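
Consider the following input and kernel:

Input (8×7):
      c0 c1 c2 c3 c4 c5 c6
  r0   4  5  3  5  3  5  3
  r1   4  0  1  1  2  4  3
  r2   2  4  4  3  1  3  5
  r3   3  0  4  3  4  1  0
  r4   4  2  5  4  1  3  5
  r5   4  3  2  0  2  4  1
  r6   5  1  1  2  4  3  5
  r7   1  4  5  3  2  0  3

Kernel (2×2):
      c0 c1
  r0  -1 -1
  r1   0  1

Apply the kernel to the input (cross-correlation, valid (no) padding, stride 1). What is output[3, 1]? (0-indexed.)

The receptive field on the input at this output position is [0 4 / 2 5]. Elementwise product with the kernel and sum: 0·-1 + 4·-1 + 5·1.

1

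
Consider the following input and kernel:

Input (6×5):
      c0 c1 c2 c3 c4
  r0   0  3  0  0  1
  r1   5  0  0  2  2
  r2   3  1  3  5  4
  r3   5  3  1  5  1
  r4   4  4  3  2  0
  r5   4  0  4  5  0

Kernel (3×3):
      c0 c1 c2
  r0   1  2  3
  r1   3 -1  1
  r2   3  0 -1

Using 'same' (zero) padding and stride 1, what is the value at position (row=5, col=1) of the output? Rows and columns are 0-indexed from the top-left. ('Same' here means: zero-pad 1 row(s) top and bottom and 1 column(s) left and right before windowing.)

The receptive field on the zero-padded input at this output position is [4 4 3 / 4 0 4 / 0 0 0]. Elementwise product with the kernel and sum: 4·1 + 4·2 + 3·3 + 4·3 + 0·-1 + 4·1 + 0·3 + 0·-1.

37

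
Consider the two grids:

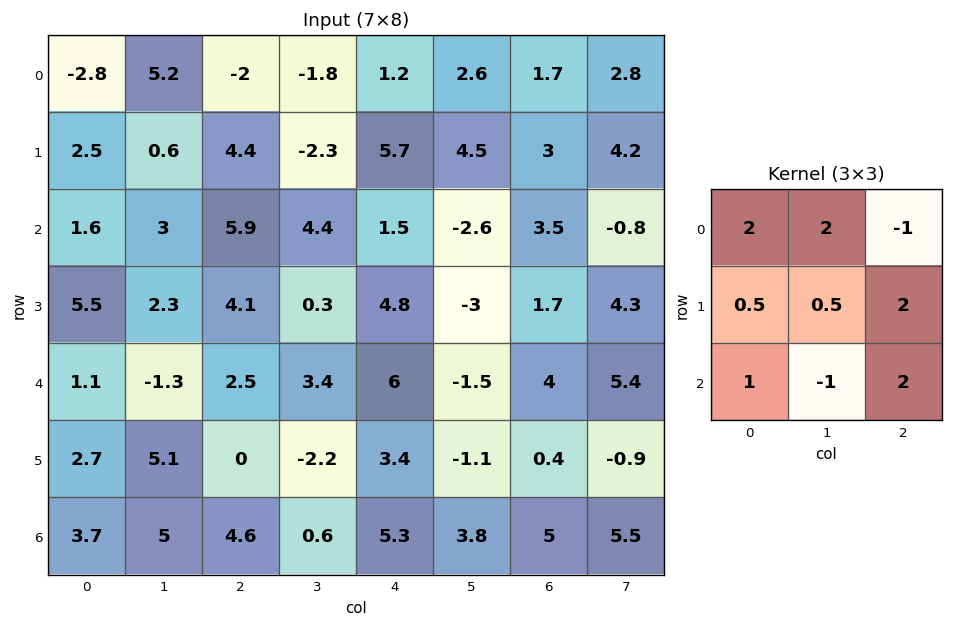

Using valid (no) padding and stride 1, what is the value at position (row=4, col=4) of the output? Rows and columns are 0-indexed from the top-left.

The receptive field on the input at this output position is [6 -1.5 4 / 3.4 -1.1 0.4 / 5.3 3.8 5]. Elementwise product with the kernel and sum: 6·2 + -1.5·2 + 4·-1 + 3.4·0.5 + -1.1·0.5 + 0.4·2 + 5.3·1 + 3.8·-1 + 5·2.

18.45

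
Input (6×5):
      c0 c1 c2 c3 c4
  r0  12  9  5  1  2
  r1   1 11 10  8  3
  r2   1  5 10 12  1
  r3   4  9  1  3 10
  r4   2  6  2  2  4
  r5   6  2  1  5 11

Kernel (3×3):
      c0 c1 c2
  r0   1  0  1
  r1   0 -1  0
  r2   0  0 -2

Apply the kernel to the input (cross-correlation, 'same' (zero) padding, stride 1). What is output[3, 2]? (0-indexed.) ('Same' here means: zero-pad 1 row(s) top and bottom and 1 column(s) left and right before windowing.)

12

The receptive field on the zero-padded input at this output position is [5 10 12 / 9 1 3 / 6 2 2]. Elementwise product with the kernel and sum: 5·1 + 12·1 + 1·-1 + 2·-2.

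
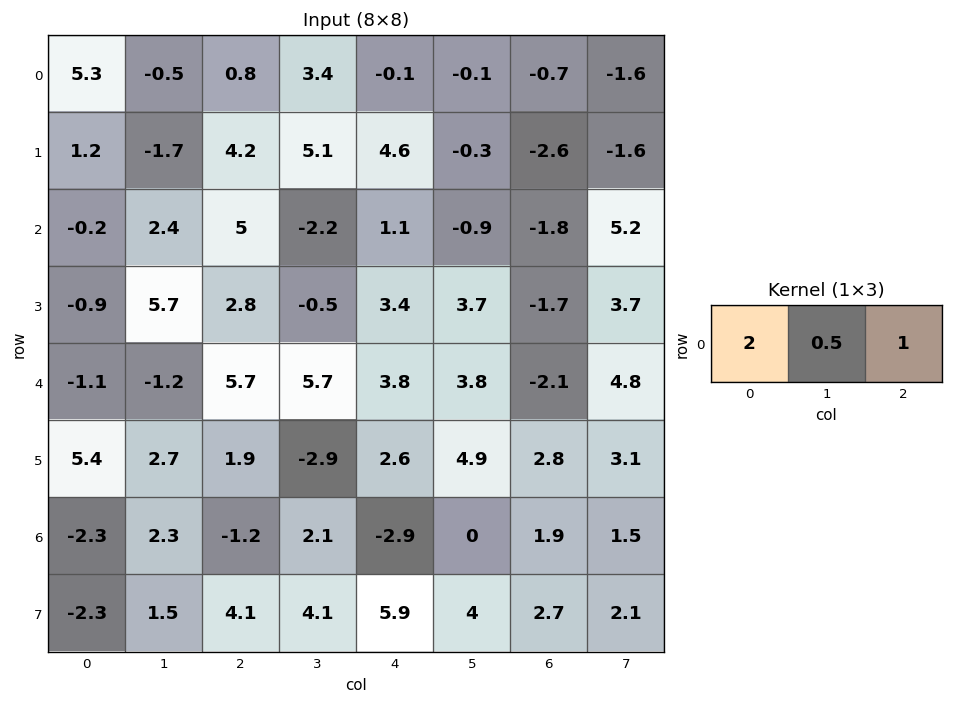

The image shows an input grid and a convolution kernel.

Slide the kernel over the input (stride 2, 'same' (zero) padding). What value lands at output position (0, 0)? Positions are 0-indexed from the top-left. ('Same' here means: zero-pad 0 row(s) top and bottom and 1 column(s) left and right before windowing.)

2.15

The receptive field on the zero-padded input at this output position is [0 5.3 -0.5]. Elementwise product with the kernel and sum: 0·2 + 5.3·0.5 + -0.5·1.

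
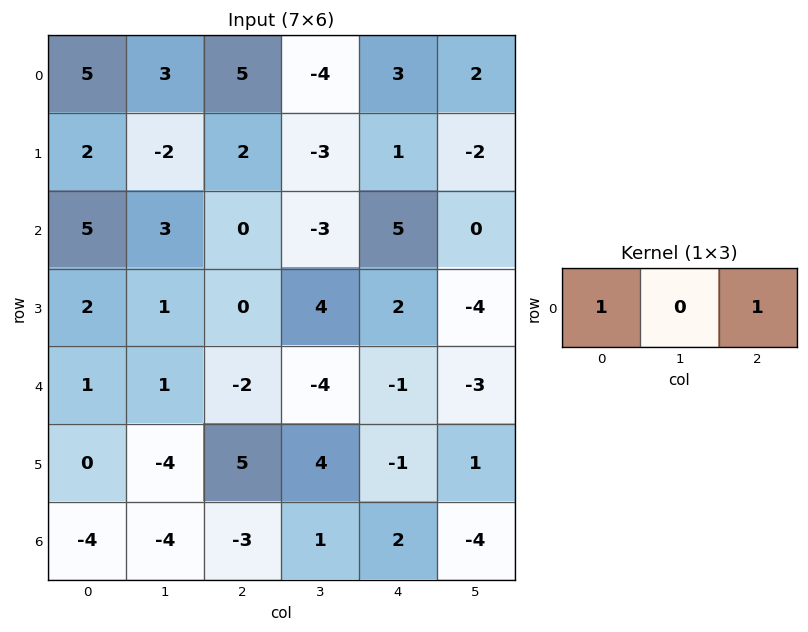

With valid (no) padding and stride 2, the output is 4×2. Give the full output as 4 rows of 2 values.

Output[0,0]: The receptive field on the input at this output position is [5 3 5]. Elementwise product with the kernel and sum: 5·1 + 5·1.

10 8
5 5
-1 -3
-7 -1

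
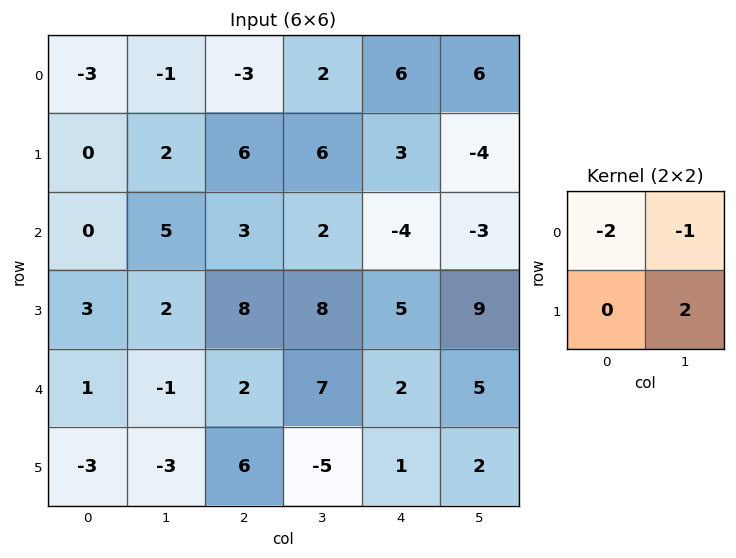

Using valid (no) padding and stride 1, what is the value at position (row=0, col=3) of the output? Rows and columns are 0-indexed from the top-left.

-4

The receptive field on the input at this output position is [2 6 / 6 3]. Elementwise product with the kernel and sum: 2·-2 + 6·-1 + 3·2.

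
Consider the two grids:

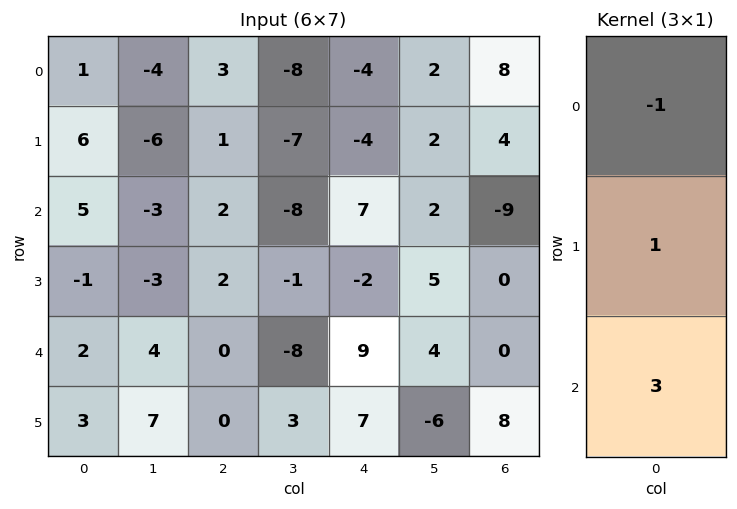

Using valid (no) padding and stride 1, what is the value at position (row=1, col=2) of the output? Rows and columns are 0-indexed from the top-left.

The receptive field on the input at this output position is [1 / 2 / 2]. Elementwise product with the kernel and sum: 1·-1 + 2·1 + 2·3.

7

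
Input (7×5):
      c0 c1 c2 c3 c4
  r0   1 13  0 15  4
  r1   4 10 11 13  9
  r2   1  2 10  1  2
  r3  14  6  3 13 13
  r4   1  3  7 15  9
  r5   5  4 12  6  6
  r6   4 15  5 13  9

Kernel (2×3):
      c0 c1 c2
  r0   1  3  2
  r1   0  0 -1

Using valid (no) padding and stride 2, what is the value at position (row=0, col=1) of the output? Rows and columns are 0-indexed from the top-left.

44

The receptive field on the input at this output position is [0 15 4 / 11 13 9]. Elementwise product with the kernel and sum: 0·1 + 15·3 + 4·2 + 9·-1.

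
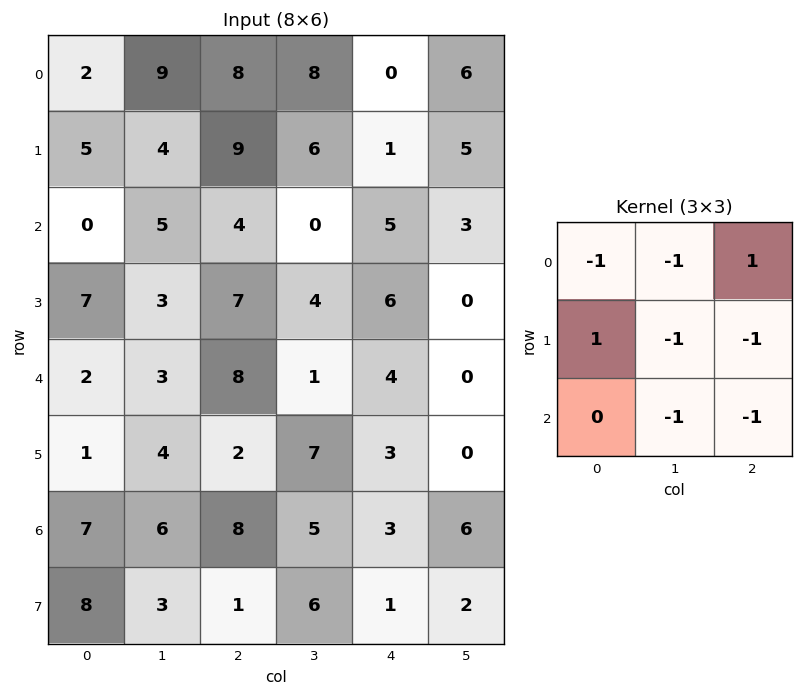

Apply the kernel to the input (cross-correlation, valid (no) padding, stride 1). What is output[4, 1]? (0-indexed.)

The receptive field on the input at this output position is [3 8 1 / 4 2 7 / 6 8 5]. Elementwise product with the kernel and sum: 3·-1 + 8·-1 + 1·1 + 4·1 + 2·-1 + 7·-1 + 8·-1 + 5·-1.

-28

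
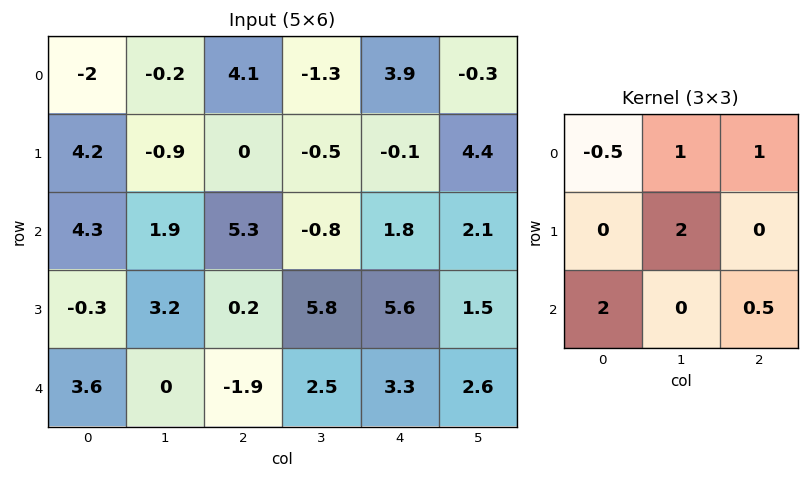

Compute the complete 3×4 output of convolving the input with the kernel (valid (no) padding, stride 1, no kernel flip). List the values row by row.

14.35 6.3 11.05 3.5
0.3 19.85 1 20.5
17.7 5.2 7.8 21.8

Output[0,0]: The receptive field on the input at this output position is [-2 -0.2 4.1 / 4.2 -0.9 0 / 4.3 1.9 5.3]. Elementwise product with the kernel and sum: -2·-0.5 + -0.2·1 + 4.1·1 + -0.9·2 + 4.3·2 + 5.3·0.5.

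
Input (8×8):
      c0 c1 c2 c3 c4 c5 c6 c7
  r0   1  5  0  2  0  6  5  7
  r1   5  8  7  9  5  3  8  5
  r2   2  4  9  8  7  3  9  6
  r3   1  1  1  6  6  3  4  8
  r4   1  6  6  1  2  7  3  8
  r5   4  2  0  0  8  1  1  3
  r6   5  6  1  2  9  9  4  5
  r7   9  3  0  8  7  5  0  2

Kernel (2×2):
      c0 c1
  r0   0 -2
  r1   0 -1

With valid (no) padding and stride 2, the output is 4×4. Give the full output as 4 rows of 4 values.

Output[0,0]: The receptive field on the input at this output position is [1 5 / 5 8]. Elementwise product with the kernel and sum: 5·-2 + 8·-1.

-18 -13 -15 -19
-9 -22 -9 -20
-14 -2 -15 -19
-15 -12 -23 -12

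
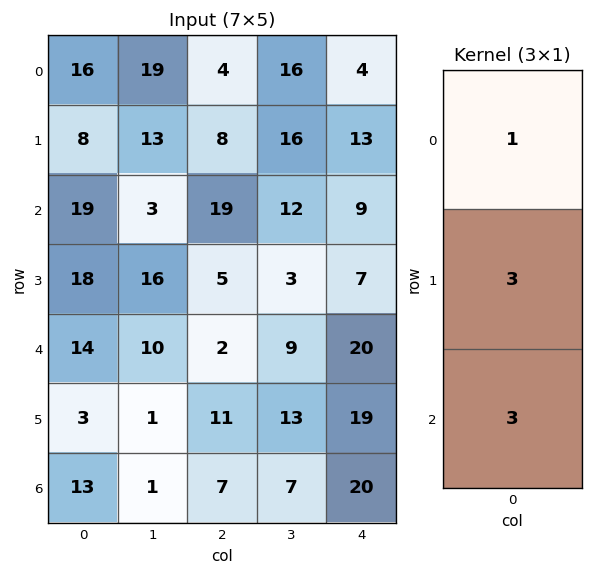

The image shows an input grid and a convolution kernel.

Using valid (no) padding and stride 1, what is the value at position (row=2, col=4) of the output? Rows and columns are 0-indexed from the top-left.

The receptive field on the input at this output position is [9 / 7 / 20]. Elementwise product with the kernel and sum: 9·1 + 7·3 + 20·3.

90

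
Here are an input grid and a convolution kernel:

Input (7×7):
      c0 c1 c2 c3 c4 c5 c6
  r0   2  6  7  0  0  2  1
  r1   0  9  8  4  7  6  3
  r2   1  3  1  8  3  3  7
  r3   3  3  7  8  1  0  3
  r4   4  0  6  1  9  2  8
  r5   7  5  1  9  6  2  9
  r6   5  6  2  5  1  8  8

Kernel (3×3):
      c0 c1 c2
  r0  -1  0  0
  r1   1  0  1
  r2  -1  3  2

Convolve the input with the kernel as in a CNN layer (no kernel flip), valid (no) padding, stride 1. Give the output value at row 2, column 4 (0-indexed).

The receptive field on the input at this output position is [3 3 7 / 1 0 3 / 9 2 8]. Elementwise product with the kernel and sum: 3·-1 + 1·1 + 3·1 + 9·-1 + 2·3 + 8·2.

14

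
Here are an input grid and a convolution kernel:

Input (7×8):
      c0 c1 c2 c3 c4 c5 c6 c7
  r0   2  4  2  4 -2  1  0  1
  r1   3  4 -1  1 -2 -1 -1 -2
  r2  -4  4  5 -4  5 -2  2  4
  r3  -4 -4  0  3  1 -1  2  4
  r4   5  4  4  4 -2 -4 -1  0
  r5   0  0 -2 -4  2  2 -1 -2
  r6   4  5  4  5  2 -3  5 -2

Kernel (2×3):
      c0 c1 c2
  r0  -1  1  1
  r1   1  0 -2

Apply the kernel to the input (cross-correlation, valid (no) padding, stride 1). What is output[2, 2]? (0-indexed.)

The receptive field on the input at this output position is [5 -4 5 / 0 3 1]. Elementwise product with the kernel and sum: 5·-1 + -4·1 + 5·1 + 0·1 + 1·-2.

-6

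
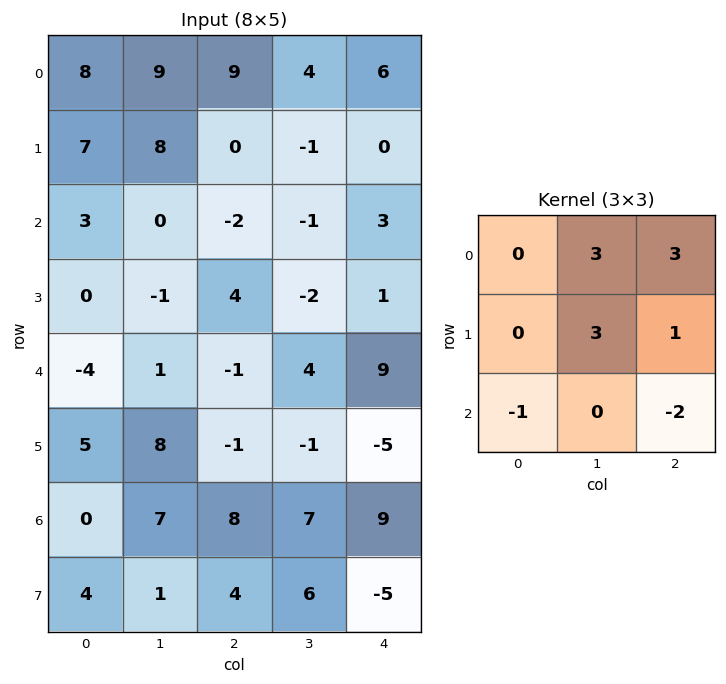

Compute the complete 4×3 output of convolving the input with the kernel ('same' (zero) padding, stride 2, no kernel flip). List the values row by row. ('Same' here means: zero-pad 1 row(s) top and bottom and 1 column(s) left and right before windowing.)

17 25 19
56 -5 11
-30 1 31
44 12 6

Output[0,0]: The receptive field on the zero-padded input at this output position is [0 0 0 / 0 8 9 / 0 7 8]. Elementwise product with the kernel and sum: 0·3 + 0·3 + 8·3 + 9·1 + 0·-1 + 8·-2.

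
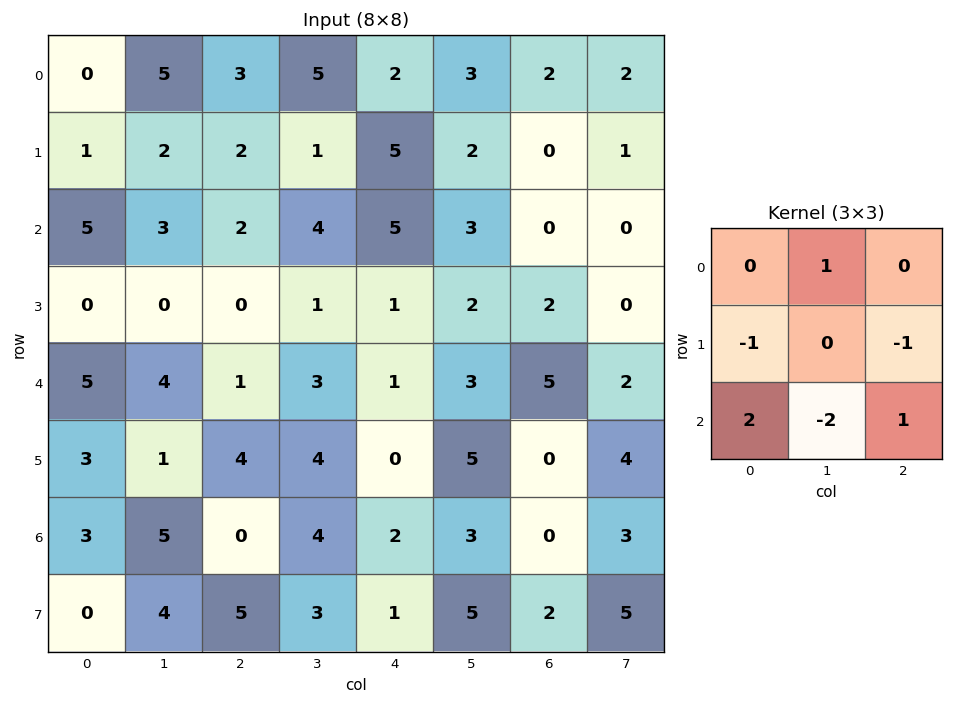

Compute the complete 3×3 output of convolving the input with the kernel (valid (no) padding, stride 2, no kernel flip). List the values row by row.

Output[0,0]: The receptive field on the input at this output position is [0 5 3 / 1 2 2 / 5 3 2]. Elementwise product with the kernel and sum: 5·1 + 1·-1 + 2·-1 + 5·2 + 3·-2 + 2·1.

8 -1 2
6 0 1
-7 -7 1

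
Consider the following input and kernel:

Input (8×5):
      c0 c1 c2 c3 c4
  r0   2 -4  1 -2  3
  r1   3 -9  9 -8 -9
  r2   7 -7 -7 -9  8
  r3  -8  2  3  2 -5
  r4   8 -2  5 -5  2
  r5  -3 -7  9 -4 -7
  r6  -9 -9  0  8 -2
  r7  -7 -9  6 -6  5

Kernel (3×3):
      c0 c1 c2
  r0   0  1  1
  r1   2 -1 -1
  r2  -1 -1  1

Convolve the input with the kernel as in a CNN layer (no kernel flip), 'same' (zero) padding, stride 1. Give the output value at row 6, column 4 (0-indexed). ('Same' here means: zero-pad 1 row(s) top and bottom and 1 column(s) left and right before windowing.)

12

The receptive field on the zero-padded input at this output position is [-4 -7 0 / 8 -2 0 / -6 5 0]. Elementwise product with the kernel and sum: -7·1 + 0·1 + 8·2 + -2·-1 + 0·-1 + -6·-1 + 5·-1 + 0·1.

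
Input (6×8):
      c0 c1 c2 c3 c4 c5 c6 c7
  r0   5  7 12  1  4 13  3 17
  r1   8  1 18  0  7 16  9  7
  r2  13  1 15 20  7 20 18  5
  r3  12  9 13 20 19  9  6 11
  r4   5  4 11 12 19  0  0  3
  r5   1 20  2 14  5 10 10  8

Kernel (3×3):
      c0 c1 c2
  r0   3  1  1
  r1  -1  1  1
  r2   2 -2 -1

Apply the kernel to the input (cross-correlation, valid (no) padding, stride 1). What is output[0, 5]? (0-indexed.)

58

The receptive field on the input at this output position is [13 3 17 / 16 9 7 / 20 18 5]. Elementwise product with the kernel and sum: 13·3 + 3·1 + 17·1 + 16·-1 + 9·1 + 7·1 + 20·2 + 18·-2 + 5·-1.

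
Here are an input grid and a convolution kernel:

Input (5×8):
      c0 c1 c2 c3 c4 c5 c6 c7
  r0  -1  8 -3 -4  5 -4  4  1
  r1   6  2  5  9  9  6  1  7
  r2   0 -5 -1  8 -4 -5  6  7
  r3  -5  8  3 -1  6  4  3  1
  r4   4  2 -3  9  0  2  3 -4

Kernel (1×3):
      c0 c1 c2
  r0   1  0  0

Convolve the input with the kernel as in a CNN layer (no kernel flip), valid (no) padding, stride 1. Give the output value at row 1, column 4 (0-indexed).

9

The receptive field on the input at this output position is [9 6 1]. Elementwise product with the kernel and sum: 9·1.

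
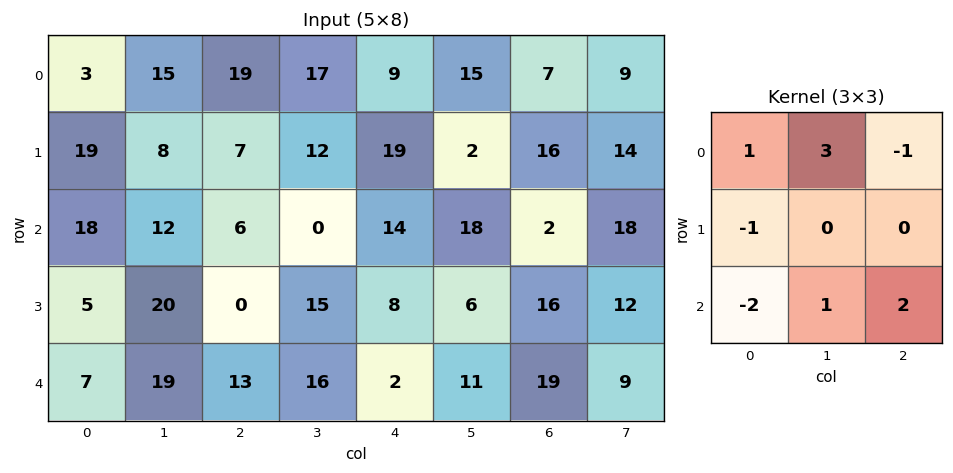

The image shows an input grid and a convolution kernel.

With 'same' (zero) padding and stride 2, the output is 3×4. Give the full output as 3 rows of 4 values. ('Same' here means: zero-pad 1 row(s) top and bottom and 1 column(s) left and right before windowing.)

35 0 -18 25
94 -5 57 46
-5 -14 17 31

Output[0,0]: The receptive field on the zero-padded input at this output position is [0 0 0 / 0 3 15 / 0 19 8]. Elementwise product with the kernel and sum: 0·1 + 0·3 + 0·-1 + 0·-1 + 0·-2 + 19·1 + 8·2.
Output[0,1]: The receptive field on the zero-padded input at this output position is [0 0 0 / 15 19 17 / 8 7 12]. Elementwise product with the kernel and sum: 0·1 + 0·3 + 0·-1 + 15·-1 + 8·-2 + 7·1 + 12·2.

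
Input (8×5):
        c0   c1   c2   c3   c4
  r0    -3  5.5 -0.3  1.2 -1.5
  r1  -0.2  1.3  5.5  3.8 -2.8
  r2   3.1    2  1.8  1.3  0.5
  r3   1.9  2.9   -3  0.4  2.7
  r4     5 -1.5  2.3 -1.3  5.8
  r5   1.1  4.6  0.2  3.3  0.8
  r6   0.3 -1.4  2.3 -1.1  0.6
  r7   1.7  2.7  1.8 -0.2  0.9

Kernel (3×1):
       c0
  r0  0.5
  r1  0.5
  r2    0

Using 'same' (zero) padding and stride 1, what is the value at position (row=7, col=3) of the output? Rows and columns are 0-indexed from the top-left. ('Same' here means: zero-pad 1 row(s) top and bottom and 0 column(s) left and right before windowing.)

-0.65

The receptive field on the zero-padded input at this output position is [-1.1 / -0.2 / 0]. Elementwise product with the kernel and sum: -1.1·0.5 + -0.2·0.5.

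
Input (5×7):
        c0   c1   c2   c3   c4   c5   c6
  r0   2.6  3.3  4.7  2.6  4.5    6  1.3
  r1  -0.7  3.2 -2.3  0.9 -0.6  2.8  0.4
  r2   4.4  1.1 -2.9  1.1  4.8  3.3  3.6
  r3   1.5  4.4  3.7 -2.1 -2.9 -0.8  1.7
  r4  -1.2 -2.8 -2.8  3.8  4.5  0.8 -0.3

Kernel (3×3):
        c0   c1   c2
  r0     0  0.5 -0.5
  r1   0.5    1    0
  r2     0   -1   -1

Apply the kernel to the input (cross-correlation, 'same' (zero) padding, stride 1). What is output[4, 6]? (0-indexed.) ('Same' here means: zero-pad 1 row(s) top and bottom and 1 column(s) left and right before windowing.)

0.95

The receptive field on the zero-padded input at this output position is [-0.8 1.7 0 / 0.8 -0.3 0 / 0 0 0]. Elementwise product with the kernel and sum: 1.7·0.5 + 0·-0.5 + 0.8·0.5 + -0.3·1 + 0·-1 + 0·-1.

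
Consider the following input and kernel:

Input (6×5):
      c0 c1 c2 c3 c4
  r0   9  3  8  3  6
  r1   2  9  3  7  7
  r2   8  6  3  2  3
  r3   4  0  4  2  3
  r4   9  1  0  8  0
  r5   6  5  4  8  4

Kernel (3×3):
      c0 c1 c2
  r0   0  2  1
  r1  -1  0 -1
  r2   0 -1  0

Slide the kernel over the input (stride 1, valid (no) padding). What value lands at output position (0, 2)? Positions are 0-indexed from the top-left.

0

The receptive field on the input at this output position is [8 3 6 / 3 7 7 / 3 2 3]. Elementwise product with the kernel and sum: 3·2 + 6·1 + 3·-1 + 7·-1 + 2·-1.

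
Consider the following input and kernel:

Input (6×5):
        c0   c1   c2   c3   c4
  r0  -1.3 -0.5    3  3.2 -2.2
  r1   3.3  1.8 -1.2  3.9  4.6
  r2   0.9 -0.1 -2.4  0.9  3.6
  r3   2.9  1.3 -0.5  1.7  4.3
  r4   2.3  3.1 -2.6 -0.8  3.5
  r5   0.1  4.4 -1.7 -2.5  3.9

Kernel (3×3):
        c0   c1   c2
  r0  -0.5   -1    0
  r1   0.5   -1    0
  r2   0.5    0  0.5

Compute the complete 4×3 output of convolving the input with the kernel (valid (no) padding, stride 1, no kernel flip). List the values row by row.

Output[0,0]: The receptive field on the input at this output position is [-1.3 -0.5 3 / 3.3 1.8 -1.2 / 0.9 -0.1 -2.4]. Elementwise product with the kernel and sum: -1.3·-0.5 + -0.5·-1 + 3.3·0.5 + 1.8·-1 + 0.9·0.5 + -2.4·0.5.
Output[0,1]: The receptive field on the input at this output position is [-0.5 3 3.2 / 1.8 -1.2 3.9 / -0.1 -2.4 0.9]. Elementwise product with the kernel and sum: -0.5·-0.5 + 3·-1 + 1.8·0.5 + -1.2·-1 + -0.1·0.5 + 0.9·0.5.

0.25 -0.25 -8.6
-1.7 4.15 -3.5
-0.35 4.75 -1.2
-5.5 4.95 -0.85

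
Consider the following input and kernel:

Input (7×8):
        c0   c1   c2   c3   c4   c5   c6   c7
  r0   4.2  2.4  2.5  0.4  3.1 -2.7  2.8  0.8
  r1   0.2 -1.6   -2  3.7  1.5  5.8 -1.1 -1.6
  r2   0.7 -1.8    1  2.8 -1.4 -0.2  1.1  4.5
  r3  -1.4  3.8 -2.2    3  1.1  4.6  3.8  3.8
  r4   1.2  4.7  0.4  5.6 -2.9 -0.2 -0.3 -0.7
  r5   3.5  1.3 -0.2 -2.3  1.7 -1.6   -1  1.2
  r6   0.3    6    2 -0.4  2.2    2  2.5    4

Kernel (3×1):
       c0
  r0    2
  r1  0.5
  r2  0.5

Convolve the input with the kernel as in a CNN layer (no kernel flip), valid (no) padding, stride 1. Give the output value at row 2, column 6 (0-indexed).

The receptive field on the input at this output position is [1.1 / 3.8 / -0.3]. Elementwise product with the kernel and sum: 1.1·2 + 3.8·0.5 + -0.3·0.5.

3.95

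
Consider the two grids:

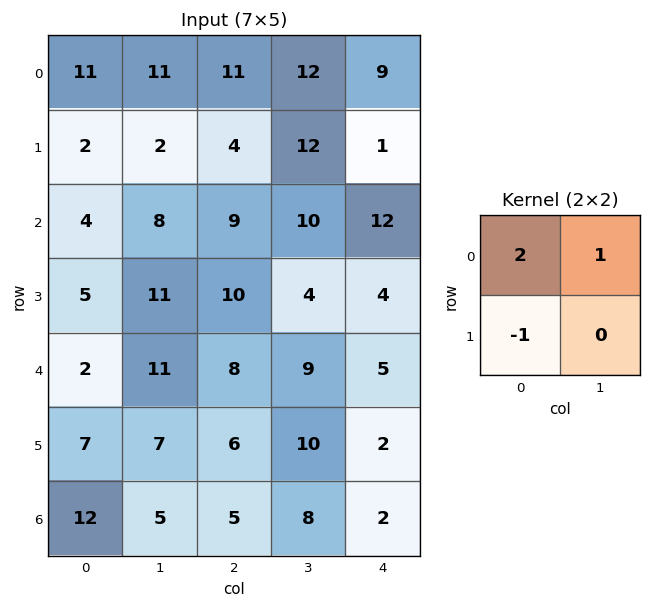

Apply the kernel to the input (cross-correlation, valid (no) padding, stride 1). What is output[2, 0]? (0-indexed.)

The receptive field on the input at this output position is [4 8 / 5 11]. Elementwise product with the kernel and sum: 4·2 + 8·1 + 5·-1.

11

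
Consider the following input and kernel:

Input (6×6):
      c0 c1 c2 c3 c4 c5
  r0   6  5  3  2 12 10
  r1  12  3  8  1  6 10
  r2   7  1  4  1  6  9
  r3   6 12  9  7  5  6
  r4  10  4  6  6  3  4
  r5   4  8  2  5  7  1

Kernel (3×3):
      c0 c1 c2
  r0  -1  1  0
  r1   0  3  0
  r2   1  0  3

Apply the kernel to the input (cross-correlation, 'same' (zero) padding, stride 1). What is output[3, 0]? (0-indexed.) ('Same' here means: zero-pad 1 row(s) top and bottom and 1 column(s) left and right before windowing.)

37

The receptive field on the zero-padded input at this output position is [0 7 1 / 0 6 12 / 0 10 4]. Elementwise product with the kernel and sum: 0·-1 + 7·1 + 6·3 + 0·1 + 4·3.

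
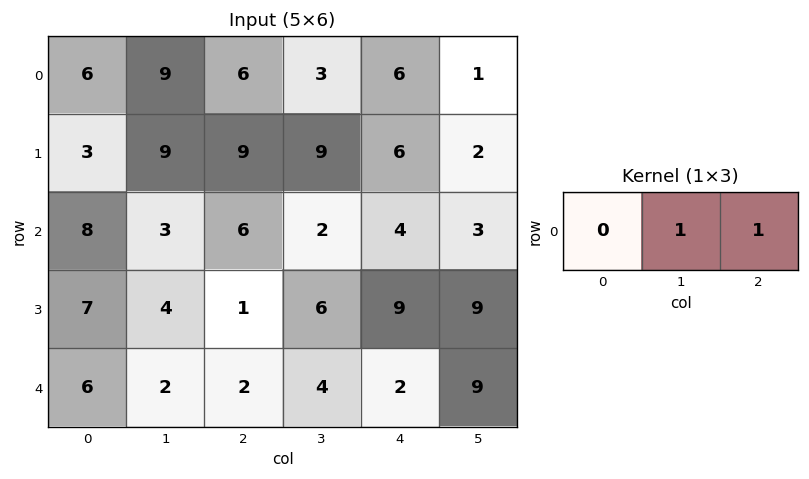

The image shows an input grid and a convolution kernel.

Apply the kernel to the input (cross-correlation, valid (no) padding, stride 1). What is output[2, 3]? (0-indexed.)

7

The receptive field on the input at this output position is [2 4 3]. Elementwise product with the kernel and sum: 4·1 + 3·1.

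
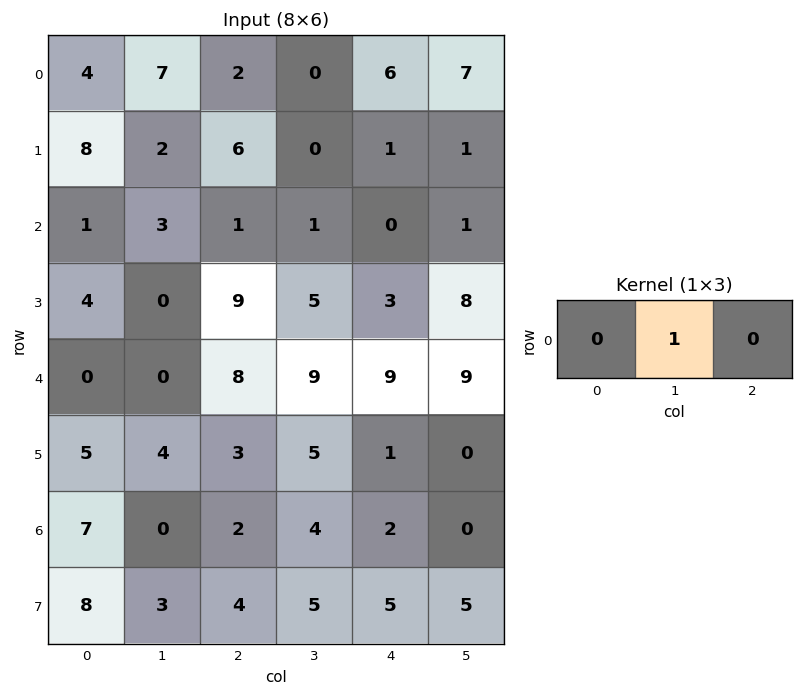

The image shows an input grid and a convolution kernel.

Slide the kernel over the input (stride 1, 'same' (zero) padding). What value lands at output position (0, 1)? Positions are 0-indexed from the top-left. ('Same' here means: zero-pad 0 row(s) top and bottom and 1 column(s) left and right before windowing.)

The receptive field on the zero-padded input at this output position is [4 7 2]. Elementwise product with the kernel and sum: 7·1.

7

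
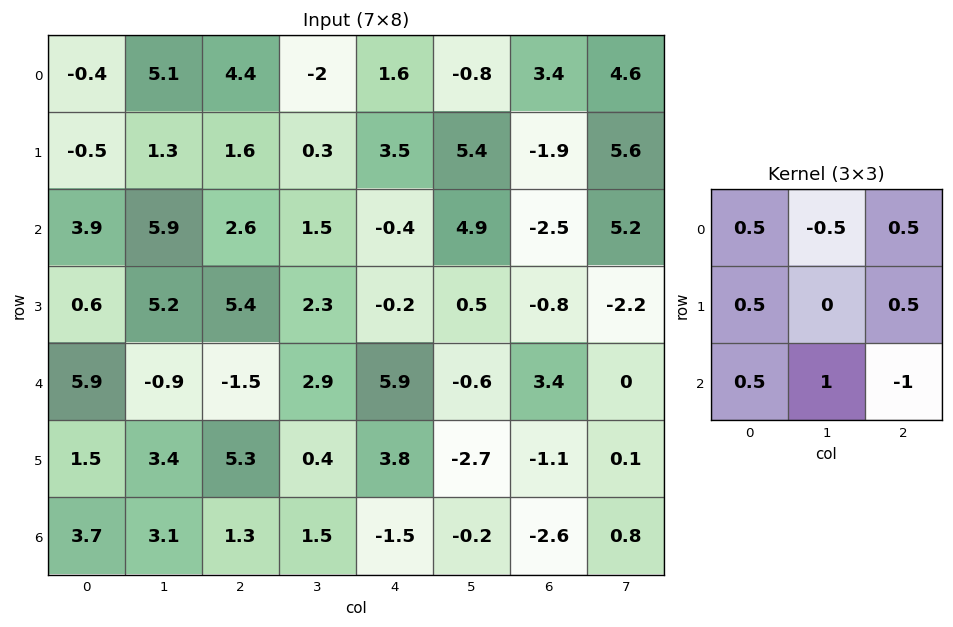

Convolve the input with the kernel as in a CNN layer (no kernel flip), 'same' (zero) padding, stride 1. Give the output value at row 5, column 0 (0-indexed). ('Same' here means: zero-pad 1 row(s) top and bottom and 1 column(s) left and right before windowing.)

-1.1

The receptive field on the zero-padded input at this output position is [0 5.9 -0.9 / 0 1.5 3.4 / 0 3.7 3.1]. Elementwise product with the kernel and sum: 0·0.5 + 5.9·-0.5 + -0.9·0.5 + 0·0.5 + 3.4·0.5 + 0·0.5 + 3.7·1 + 3.1·-1.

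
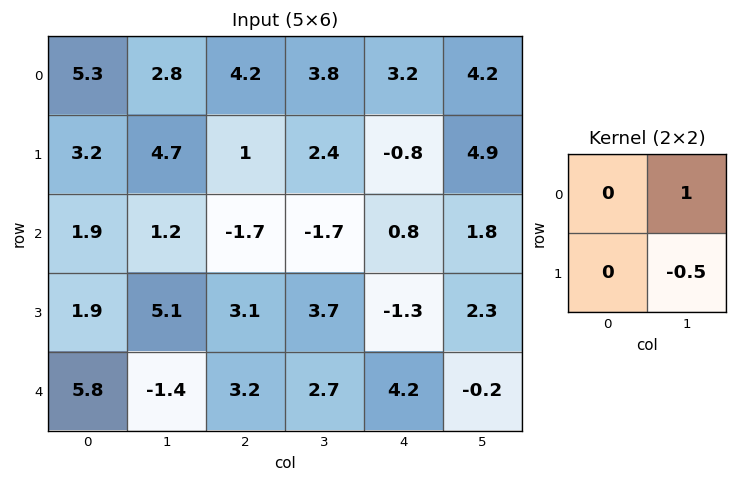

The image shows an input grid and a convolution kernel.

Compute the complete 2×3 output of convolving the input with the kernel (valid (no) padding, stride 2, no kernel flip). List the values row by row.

Output[0,0]: The receptive field on the input at this output position is [5.3 2.8 / 3.2 4.7]. Elementwise product with the kernel and sum: 2.8·1 + 4.7·-0.5.
Output[0,1]: The receptive field on the input at this output position is [4.2 3.8 / 1 2.4]. Elementwise product with the kernel and sum: 3.8·1 + 2.4·-0.5.

0.45 2.6 1.75
-1.35 -3.55 0.65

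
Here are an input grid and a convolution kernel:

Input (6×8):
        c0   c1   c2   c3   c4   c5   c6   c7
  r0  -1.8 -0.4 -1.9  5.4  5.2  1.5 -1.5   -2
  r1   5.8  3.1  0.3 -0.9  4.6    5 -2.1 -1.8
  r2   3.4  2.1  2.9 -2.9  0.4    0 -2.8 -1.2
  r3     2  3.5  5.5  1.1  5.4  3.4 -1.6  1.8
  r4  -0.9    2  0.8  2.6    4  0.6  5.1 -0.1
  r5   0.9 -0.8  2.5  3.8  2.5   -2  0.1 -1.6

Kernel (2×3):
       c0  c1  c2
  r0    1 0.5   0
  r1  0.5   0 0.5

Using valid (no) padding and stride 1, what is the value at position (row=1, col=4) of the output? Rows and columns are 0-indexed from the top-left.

5.9

The receptive field on the input at this output position is [4.6 5 -2.1 / 0.4 0 -2.8]. Elementwise product with the kernel and sum: 4.6·1 + 5·0.5 + 0.4·0.5 + -2.8·0.5.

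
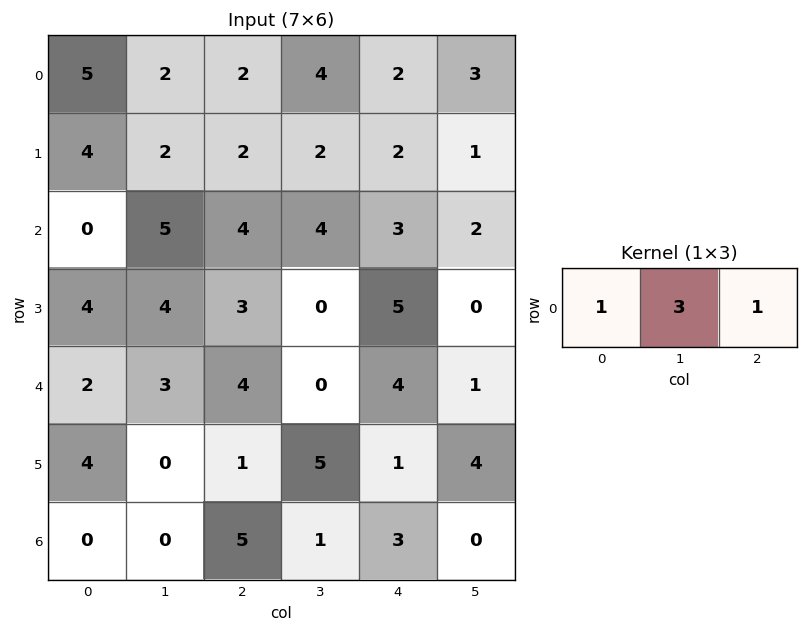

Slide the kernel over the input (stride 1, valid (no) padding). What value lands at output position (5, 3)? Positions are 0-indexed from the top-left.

The receptive field on the input at this output position is [5 1 4]. Elementwise product with the kernel and sum: 5·1 + 1·3 + 4·1.

12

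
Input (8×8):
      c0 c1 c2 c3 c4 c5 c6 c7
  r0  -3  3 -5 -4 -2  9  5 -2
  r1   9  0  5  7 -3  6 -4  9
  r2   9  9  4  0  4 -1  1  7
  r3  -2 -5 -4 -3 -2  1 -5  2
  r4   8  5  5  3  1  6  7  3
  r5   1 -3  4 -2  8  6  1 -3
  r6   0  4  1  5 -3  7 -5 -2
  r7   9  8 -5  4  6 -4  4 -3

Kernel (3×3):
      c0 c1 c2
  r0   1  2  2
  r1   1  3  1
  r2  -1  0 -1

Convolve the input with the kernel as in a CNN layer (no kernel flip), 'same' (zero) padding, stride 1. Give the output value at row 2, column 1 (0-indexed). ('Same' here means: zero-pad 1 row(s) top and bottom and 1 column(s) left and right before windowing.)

The receptive field on the zero-padded input at this output position is [9 0 5 / 9 9 4 / -2 -5 -4]. Elementwise product with the kernel and sum: 9·1 + 0·2 + 5·2 + 9·1 + 9·3 + 4·1 + -2·-1 + -4·-1.

65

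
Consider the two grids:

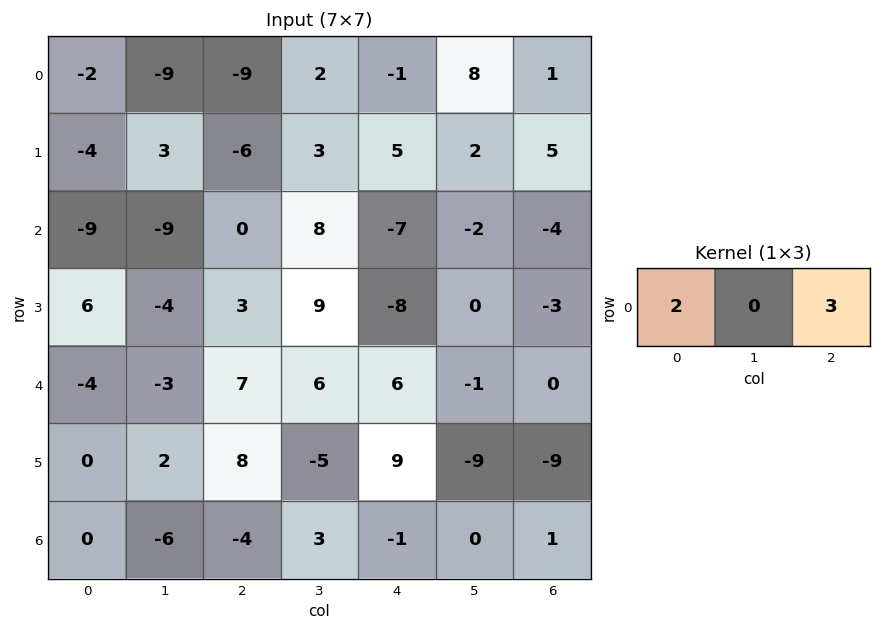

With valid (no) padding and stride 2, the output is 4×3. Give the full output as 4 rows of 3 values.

Output[0,0]: The receptive field on the input at this output position is [-2 -9 -9]. Elementwise product with the kernel and sum: -2·2 + -9·3.

-31 -21 1
-18 -21 -26
13 32 12
-12 -11 1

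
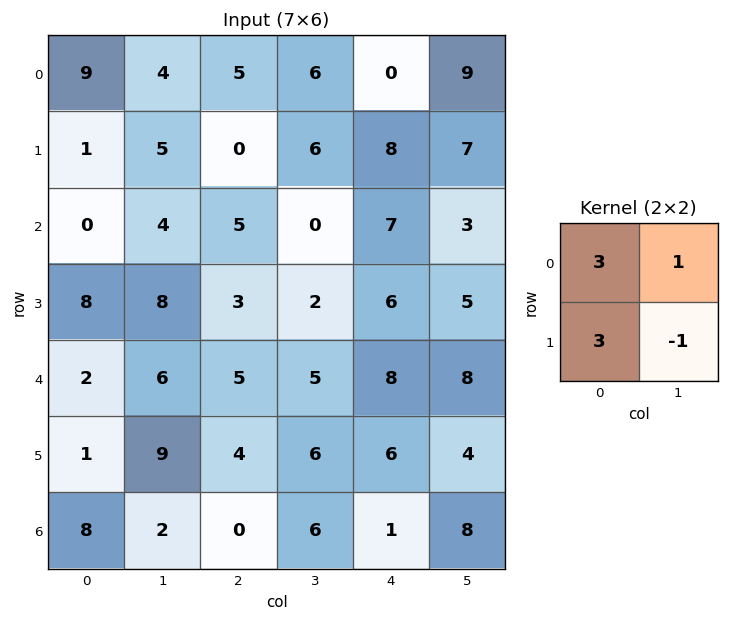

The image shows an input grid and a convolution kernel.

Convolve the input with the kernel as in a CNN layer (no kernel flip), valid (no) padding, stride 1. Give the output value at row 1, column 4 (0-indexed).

The receptive field on the input at this output position is [8 7 / 7 3]. Elementwise product with the kernel and sum: 8·3 + 7·1 + 7·3 + 3·-1.

49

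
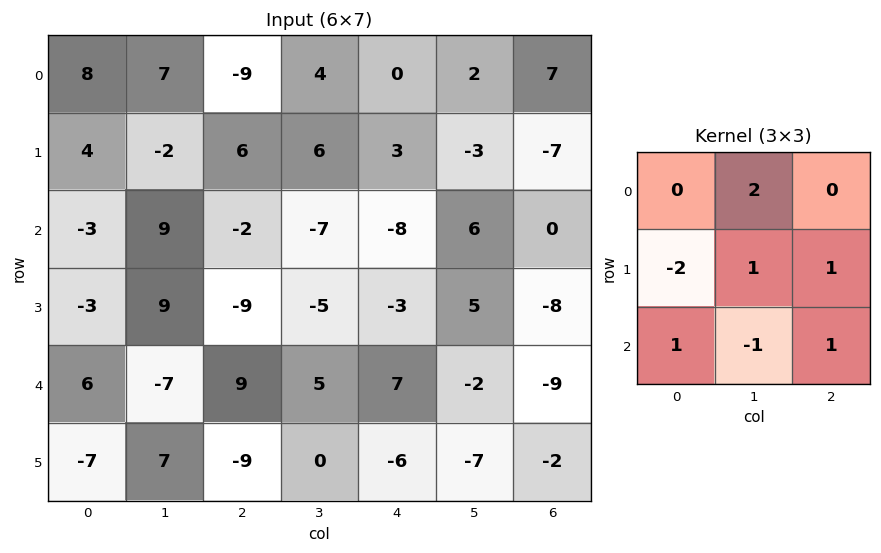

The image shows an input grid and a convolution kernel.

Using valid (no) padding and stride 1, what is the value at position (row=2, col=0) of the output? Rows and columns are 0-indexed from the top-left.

46

The receptive field on the input at this output position is [-3 9 -2 / -3 9 -9 / 6 -7 9]. Elementwise product with the kernel and sum: 9·2 + -3·-2 + 9·1 + -9·1 + 6·1 + -7·-1 + 9·1.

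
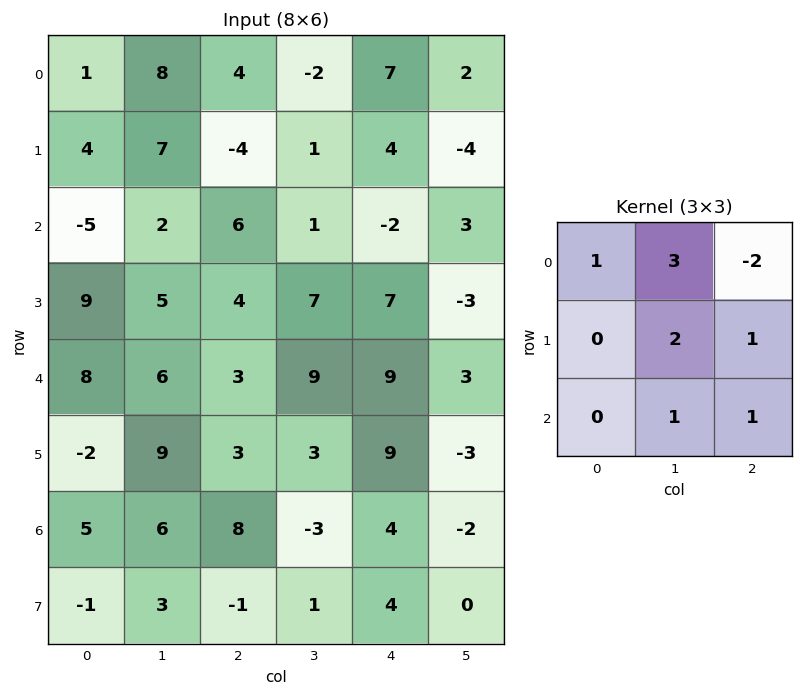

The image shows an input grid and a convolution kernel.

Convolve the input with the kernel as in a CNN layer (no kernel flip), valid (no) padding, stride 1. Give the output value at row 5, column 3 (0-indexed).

The receptive field on the input at this output position is [3 9 -3 / -3 4 -2 / 1 4 0]. Elementwise product with the kernel and sum: 3·1 + 9·3 + -3·-2 + 4·2 + -2·1 + 4·1 + 0·1.

46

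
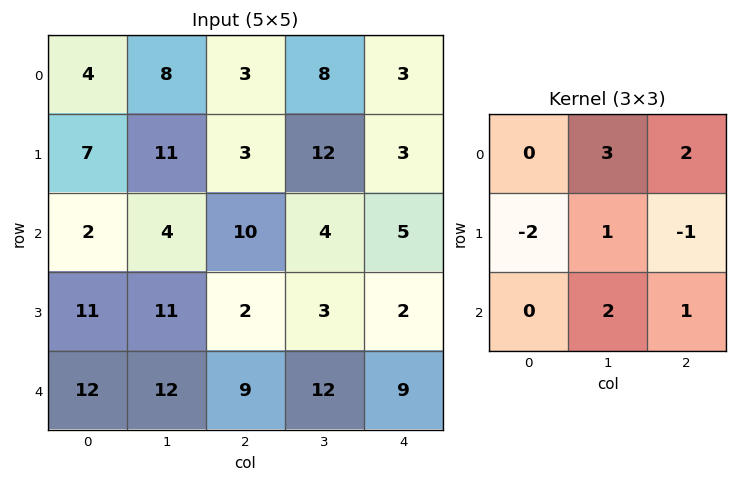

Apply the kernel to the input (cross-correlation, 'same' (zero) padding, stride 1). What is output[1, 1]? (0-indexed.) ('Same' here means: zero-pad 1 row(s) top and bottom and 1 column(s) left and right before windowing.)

The receptive field on the zero-padded input at this output position is [4 8 3 / 7 11 3 / 2 4 10]. Elementwise product with the kernel and sum: 8·3 + 3·2 + 7·-2 + 11·1 + 3·-1 + 4·2 + 10·1.

42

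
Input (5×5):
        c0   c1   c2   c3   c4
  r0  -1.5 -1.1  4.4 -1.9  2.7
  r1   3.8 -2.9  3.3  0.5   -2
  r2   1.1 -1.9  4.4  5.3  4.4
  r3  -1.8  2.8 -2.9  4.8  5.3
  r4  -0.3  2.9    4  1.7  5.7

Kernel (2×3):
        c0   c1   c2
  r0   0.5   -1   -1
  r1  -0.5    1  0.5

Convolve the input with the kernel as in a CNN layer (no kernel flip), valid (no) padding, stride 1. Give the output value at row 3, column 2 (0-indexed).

The receptive field on the input at this output position is [-2.9 4.8 5.3 / 4 1.7 5.7]. Elementwise product with the kernel and sum: -2.9·0.5 + 4.8·-1 + 5.3·-1 + 4·-0.5 + 1.7·1 + 5.7·0.5.

-9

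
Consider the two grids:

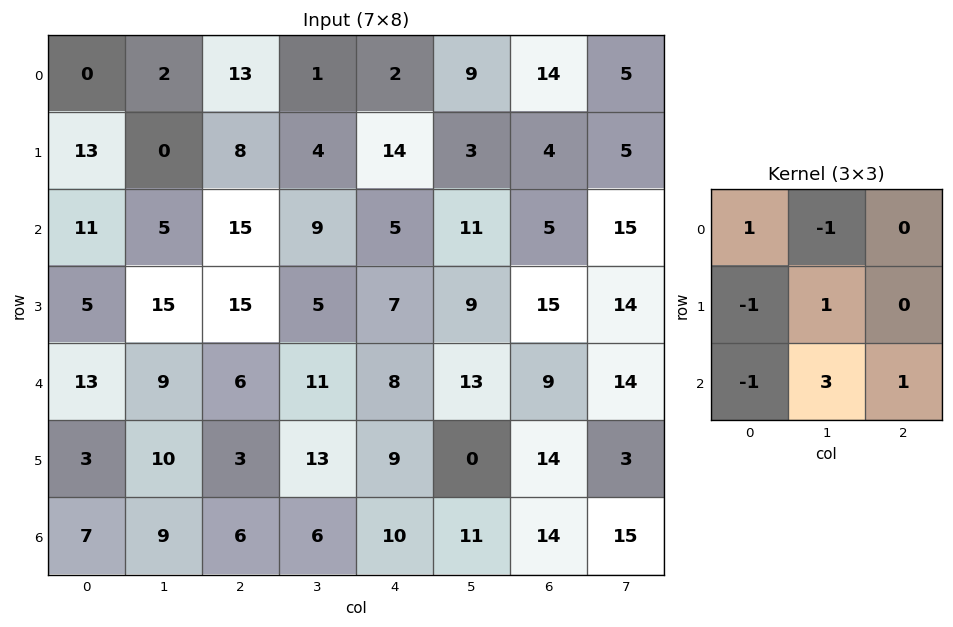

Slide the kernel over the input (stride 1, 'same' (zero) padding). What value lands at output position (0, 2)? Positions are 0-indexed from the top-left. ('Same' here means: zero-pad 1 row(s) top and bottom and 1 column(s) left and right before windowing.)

The receptive field on the zero-padded input at this output position is [0 0 0 / 2 13 1 / 0 8 4]. Elementwise product with the kernel and sum: 0·1 + 0·-1 + 2·-1 + 13·1 + 0·-1 + 8·3 + 4·1.

39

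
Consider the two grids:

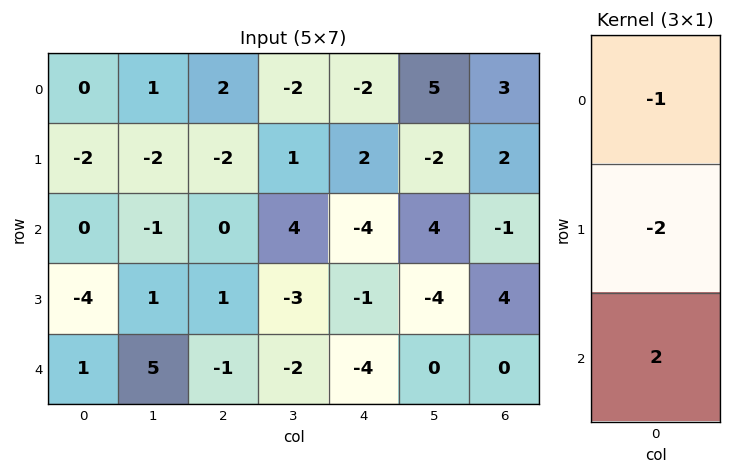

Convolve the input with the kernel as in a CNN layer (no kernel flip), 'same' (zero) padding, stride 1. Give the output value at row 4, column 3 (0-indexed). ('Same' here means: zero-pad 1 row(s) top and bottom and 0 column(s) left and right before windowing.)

7

The receptive field on the zero-padded input at this output position is [-3 / -2 / 0]. Elementwise product with the kernel and sum: -3·-1 + -2·-2 + 0·2.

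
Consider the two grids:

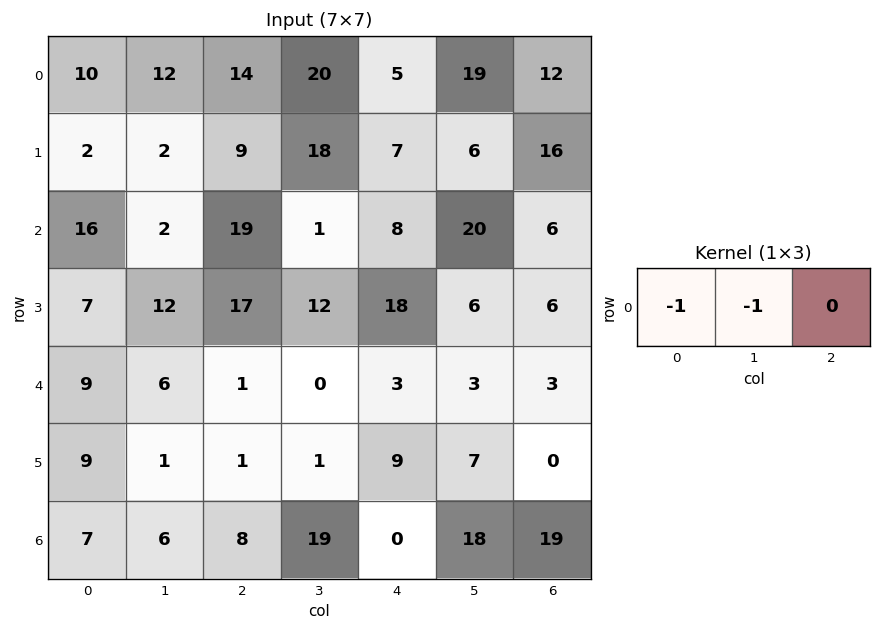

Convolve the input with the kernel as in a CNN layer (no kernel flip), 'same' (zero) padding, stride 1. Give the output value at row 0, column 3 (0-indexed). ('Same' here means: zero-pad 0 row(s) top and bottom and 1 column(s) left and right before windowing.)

-34

The receptive field on the zero-padded input at this output position is [14 20 5]. Elementwise product with the kernel and sum: 14·-1 + 20·-1.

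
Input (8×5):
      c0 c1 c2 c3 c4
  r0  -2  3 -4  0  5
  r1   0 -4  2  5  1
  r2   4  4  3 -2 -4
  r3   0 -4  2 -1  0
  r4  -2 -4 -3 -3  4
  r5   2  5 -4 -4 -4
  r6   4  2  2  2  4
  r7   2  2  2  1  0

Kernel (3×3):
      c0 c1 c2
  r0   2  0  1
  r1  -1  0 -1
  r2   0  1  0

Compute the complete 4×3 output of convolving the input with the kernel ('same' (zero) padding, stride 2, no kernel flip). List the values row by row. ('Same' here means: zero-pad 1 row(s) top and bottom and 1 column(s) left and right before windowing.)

-3 -1 1
-8 -3 12
2 -6 -3
5 4 -10

Output[0,0]: The receptive field on the zero-padded input at this output position is [0 0 0 / 0 -2 3 / 0 0 -4]. Elementwise product with the kernel and sum: 0·2 + 0·1 + 0·-1 + 3·-1 + 0·1.
Output[0,1]: The receptive field on the zero-padded input at this output position is [0 0 0 / 3 -4 0 / -4 2 5]. Elementwise product with the kernel and sum: 0·2 + 0·1 + 3·-1 + 0·-1 + 2·1.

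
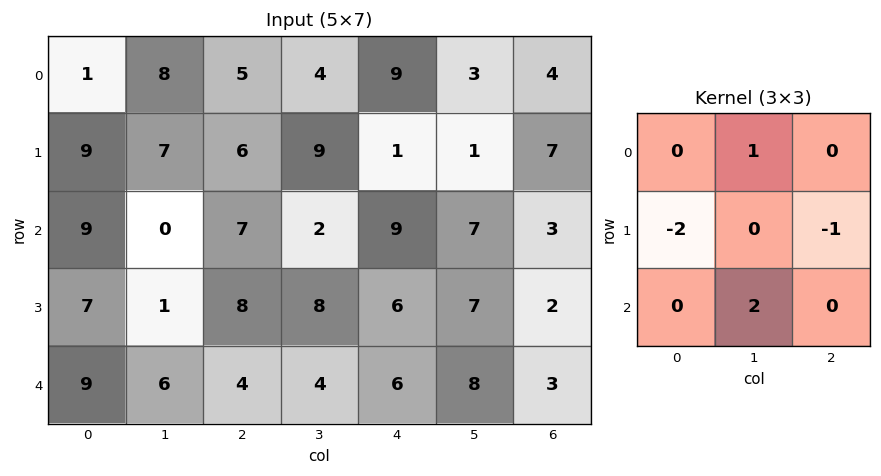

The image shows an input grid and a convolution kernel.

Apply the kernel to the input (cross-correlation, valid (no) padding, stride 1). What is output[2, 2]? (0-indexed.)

The receptive field on the input at this output position is [7 2 9 / 8 8 6 / 4 4 6]. Elementwise product with the kernel and sum: 2·1 + 8·-2 + 6·-1 + 4·2.

-12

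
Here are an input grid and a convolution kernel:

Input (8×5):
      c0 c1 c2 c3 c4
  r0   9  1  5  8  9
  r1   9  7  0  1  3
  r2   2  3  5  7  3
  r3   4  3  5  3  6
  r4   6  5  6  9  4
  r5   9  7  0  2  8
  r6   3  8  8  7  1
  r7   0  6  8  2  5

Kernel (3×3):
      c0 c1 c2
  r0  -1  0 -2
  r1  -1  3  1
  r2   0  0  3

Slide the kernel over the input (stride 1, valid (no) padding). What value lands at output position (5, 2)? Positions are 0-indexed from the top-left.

13

The receptive field on the input at this output position is [0 2 8 / 8 7 1 / 8 2 5]. Elementwise product with the kernel and sum: 0·-1 + 8·-2 + 8·-1 + 7·3 + 1·1 + 5·3.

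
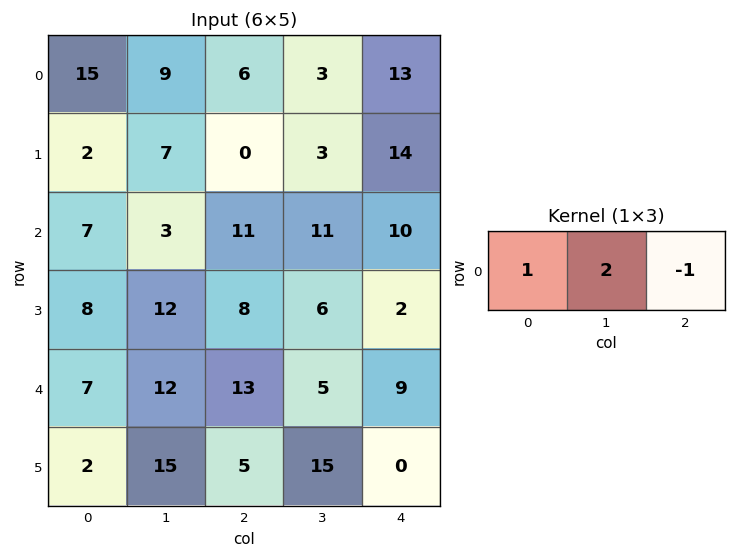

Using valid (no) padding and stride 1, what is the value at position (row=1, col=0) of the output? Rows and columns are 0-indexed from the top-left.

16

The receptive field on the input at this output position is [2 7 0]. Elementwise product with the kernel and sum: 2·1 + 7·2 + 0·-1.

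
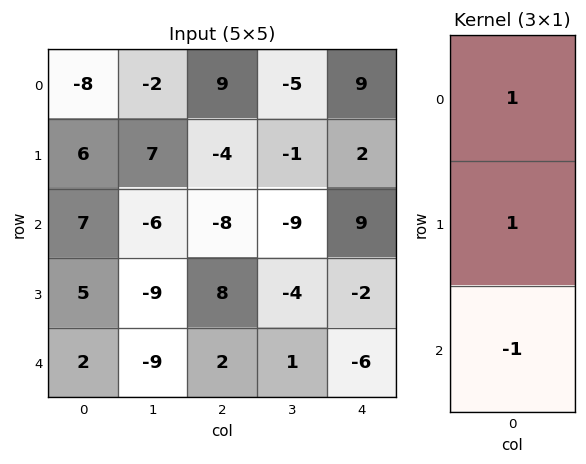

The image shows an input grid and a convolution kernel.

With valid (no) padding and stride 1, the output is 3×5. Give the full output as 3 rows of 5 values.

-9 11 13 3 2
8 10 -20 -6 13
10 -6 -2 -14 13

Output[0,0]: The receptive field on the input at this output position is [-8 / 6 / 7]. Elementwise product with the kernel and sum: -8·1 + 6·1 + 7·-1.
Output[0,1]: The receptive field on the input at this output position is [-2 / 7 / -6]. Elementwise product with the kernel and sum: -2·1 + 7·1 + -6·-1.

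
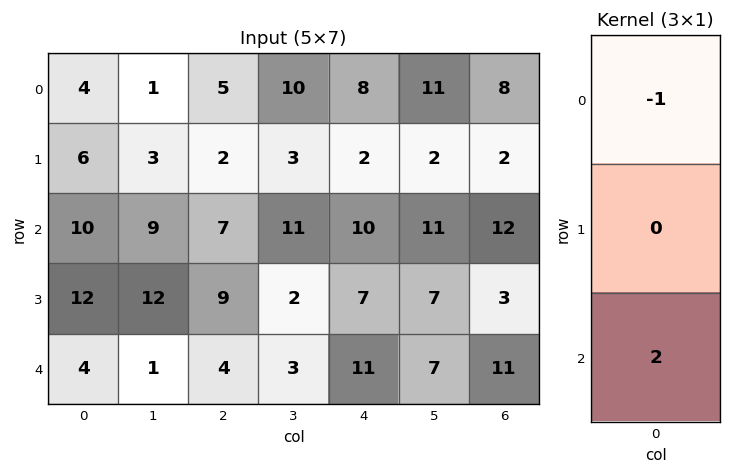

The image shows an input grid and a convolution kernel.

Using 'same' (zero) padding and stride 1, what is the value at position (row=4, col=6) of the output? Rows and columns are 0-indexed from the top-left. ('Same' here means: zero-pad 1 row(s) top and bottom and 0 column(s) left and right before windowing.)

-3

The receptive field on the zero-padded input at this output position is [3 / 11 / 0]. Elementwise product with the kernel and sum: 3·-1 + 0·2.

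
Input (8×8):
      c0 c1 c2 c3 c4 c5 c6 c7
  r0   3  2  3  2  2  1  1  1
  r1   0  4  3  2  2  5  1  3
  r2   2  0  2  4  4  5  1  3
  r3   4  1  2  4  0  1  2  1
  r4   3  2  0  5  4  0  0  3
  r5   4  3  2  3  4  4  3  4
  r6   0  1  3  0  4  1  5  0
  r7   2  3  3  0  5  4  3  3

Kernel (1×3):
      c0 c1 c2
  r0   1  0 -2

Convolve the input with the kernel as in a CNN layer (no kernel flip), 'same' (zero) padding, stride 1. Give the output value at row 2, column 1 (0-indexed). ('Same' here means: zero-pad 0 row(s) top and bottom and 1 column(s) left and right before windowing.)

The receptive field on the zero-padded input at this output position is [2 0 2]. Elementwise product with the kernel and sum: 2·1 + 2·-2.

-2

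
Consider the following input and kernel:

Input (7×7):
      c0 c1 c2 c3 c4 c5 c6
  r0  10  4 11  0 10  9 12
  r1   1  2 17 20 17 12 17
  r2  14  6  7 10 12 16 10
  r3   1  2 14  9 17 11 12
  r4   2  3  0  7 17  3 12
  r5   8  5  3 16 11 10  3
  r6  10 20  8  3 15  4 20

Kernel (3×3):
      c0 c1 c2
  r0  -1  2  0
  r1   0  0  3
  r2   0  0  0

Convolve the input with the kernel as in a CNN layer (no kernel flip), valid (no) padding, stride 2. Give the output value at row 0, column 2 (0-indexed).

59

The receptive field on the input at this output position is [10 9 12 / 17 12 17 / 12 16 10]. Elementwise product with the kernel and sum: 10·-1 + 9·2 + 17·3.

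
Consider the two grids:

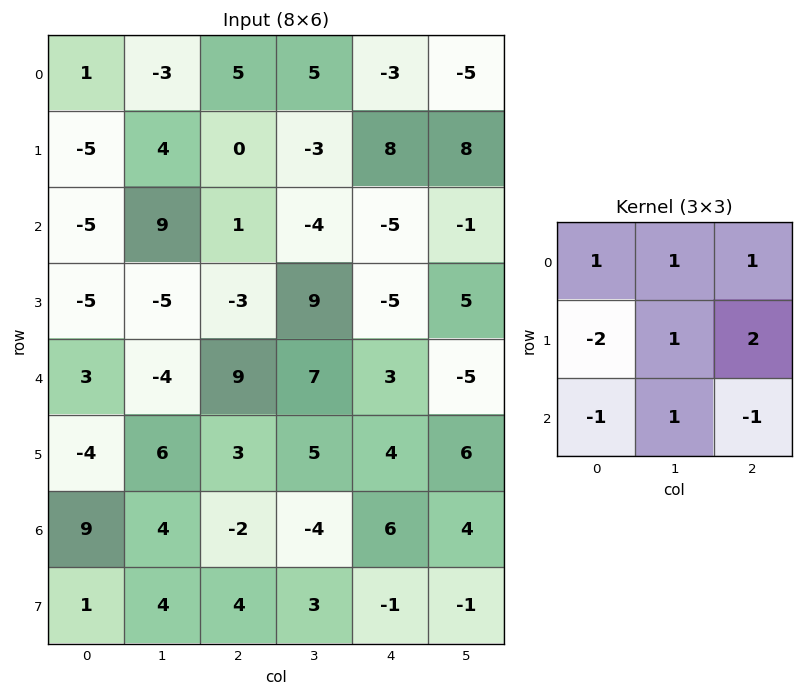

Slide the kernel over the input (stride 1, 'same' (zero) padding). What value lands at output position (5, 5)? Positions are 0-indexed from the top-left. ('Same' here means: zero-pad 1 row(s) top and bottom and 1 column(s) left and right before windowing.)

-6

The receptive field on the zero-padded input at this output position is [3 -5 0 / 4 6 0 / 6 4 0]. Elementwise product with the kernel and sum: 3·1 + -5·1 + 0·1 + 4·-2 + 6·1 + 0·2 + 6·-1 + 4·1 + 0·-1.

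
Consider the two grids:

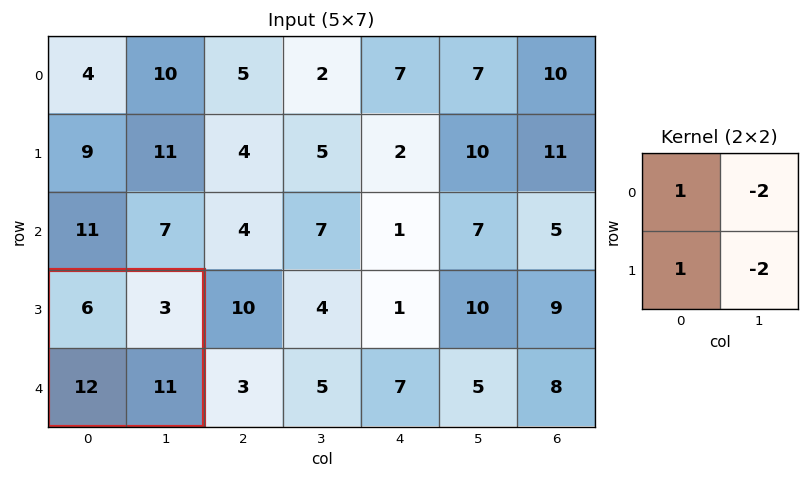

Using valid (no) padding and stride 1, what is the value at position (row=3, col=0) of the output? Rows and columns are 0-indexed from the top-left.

The receptive field on the input at this output position is [6 3 / 12 11]. Elementwise product with the kernel and sum: 6·1 + 3·-2 + 12·1 + 11·-2.

-10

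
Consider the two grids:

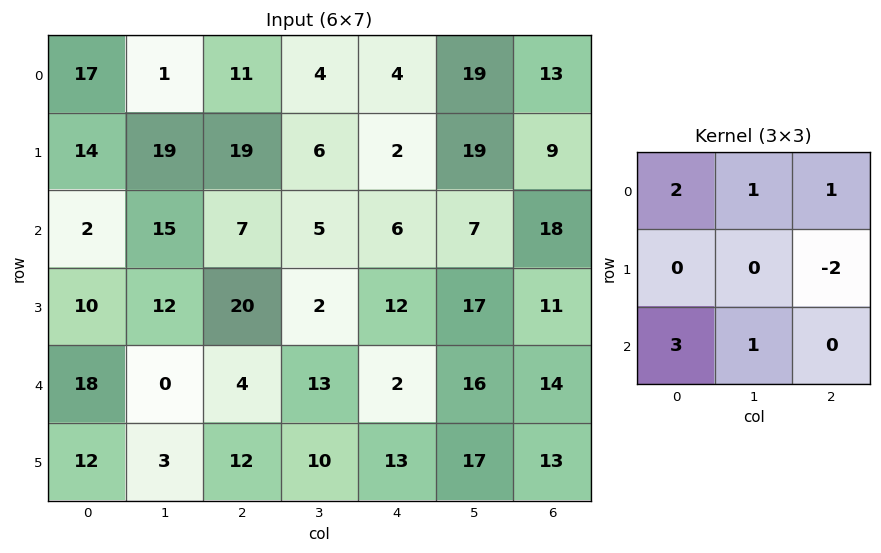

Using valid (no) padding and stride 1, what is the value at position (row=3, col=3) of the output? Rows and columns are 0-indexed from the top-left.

The receptive field on the input at this output position is [2 12 17 / 13 2 16 / 10 13 17]. Elementwise product with the kernel and sum: 2·2 + 12·1 + 17·1 + 16·-2 + 10·3 + 13·1.

44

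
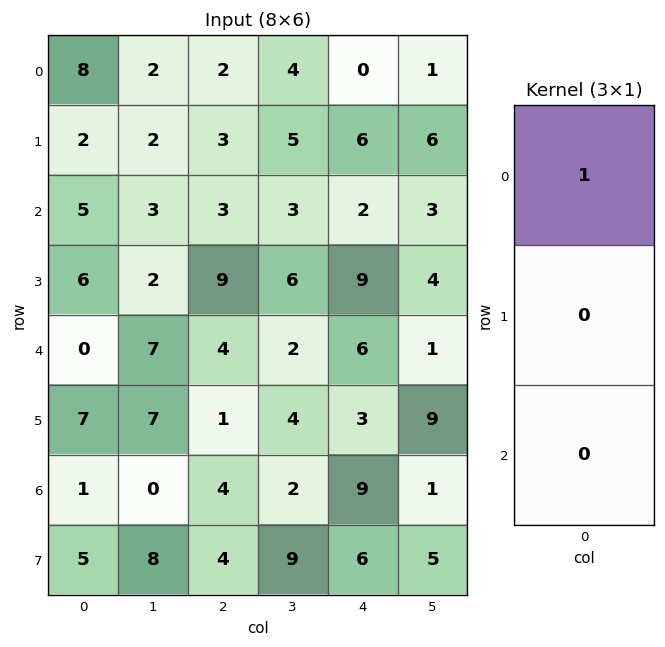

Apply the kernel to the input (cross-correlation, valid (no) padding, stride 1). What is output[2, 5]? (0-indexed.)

3

The receptive field on the input at this output position is [3 / 4 / 1]. Elementwise product with the kernel and sum: 3·1.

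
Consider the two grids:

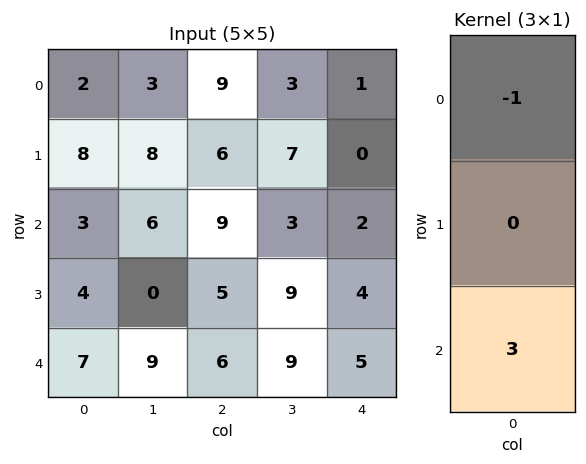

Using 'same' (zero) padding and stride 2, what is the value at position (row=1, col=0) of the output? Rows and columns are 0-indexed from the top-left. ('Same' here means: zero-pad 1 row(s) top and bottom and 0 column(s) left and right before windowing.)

The receptive field on the zero-padded input at this output position is [8 / 3 / 4]. Elementwise product with the kernel and sum: 8·-1 + 4·3.

4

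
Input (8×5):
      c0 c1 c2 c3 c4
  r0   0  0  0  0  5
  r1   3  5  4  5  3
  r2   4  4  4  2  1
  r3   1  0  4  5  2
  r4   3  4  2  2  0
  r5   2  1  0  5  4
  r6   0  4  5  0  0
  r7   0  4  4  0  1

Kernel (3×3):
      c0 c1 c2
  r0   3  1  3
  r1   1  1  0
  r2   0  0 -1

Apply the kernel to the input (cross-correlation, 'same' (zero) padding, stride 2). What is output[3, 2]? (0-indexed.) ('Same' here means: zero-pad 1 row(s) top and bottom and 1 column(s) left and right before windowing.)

19

The receptive field on the zero-padded input at this output position is [5 4 0 / 0 0 0 / 0 1 0]. Elementwise product with the kernel and sum: 5·3 + 4·1 + 0·3 + 0·1 + 0·1 + 0·-1.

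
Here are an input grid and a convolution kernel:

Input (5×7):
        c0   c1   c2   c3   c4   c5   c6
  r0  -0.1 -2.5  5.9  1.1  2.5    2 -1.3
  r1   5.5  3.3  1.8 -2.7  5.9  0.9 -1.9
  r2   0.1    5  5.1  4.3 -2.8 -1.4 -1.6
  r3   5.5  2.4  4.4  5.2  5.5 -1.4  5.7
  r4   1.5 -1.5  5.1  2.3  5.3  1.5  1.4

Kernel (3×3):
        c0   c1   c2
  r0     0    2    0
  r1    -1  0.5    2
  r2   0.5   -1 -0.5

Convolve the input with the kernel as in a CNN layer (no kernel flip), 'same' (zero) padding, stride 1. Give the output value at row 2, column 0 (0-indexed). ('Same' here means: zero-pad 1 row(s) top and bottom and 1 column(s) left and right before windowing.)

The receptive field on the zero-padded input at this output position is [0 5.5 3.3 / 0 0.1 5 / 0 5.5 2.4]. Elementwise product with the kernel and sum: 5.5·2 + 0·-1 + 0.1·0.5 + 5·2 + 0·0.5 + 5.5·-1 + 2.4·-0.5.

14.35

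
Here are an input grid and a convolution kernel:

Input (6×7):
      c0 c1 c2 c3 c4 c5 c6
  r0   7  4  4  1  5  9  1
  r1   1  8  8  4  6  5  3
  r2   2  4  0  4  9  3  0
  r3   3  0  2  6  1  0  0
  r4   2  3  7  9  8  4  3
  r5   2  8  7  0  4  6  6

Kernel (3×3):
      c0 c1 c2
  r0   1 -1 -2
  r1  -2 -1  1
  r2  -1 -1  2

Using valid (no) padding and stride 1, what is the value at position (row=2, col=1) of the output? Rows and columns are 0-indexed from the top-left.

8

The receptive field on the input at this output position is [4 0 4 / 0 2 6 / 3 7 9]. Elementwise product with the kernel and sum: 4·1 + 0·-1 + 4·-2 + 0·-2 + 2·-1 + 6·1 + 3·-1 + 7·-1 + 9·2.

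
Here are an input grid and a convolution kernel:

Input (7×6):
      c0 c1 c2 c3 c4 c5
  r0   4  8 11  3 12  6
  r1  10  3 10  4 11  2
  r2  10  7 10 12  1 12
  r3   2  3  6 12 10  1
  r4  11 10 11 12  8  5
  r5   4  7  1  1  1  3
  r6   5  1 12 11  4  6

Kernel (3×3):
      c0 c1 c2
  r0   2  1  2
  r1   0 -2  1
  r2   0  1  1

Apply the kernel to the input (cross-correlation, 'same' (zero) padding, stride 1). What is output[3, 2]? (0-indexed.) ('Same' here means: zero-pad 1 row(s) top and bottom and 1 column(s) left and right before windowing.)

71

The receptive field on the zero-padded input at this output position is [7 10 12 / 3 6 12 / 10 11 12]. Elementwise product with the kernel and sum: 7·2 + 10·1 + 12·2 + 6·-2 + 12·1 + 11·1 + 12·1.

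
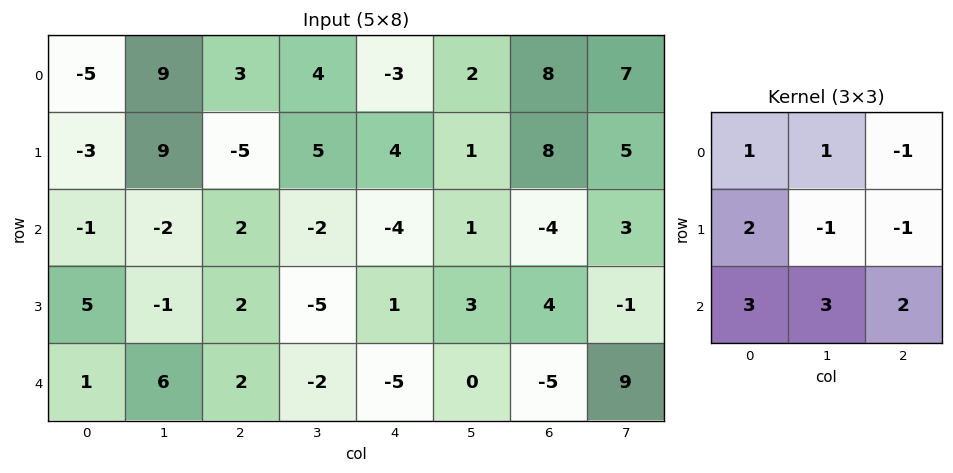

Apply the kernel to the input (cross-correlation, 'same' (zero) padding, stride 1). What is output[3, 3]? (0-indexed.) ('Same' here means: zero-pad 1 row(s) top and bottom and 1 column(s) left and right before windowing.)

2

The receptive field on the zero-padded input at this output position is [2 -2 -4 / 2 -5 1 / 2 -2 -5]. Elementwise product with the kernel and sum: 2·1 + -2·1 + -4·-1 + 2·2 + -5·-1 + 1·-1 + 2·3 + -2·3 + -5·2.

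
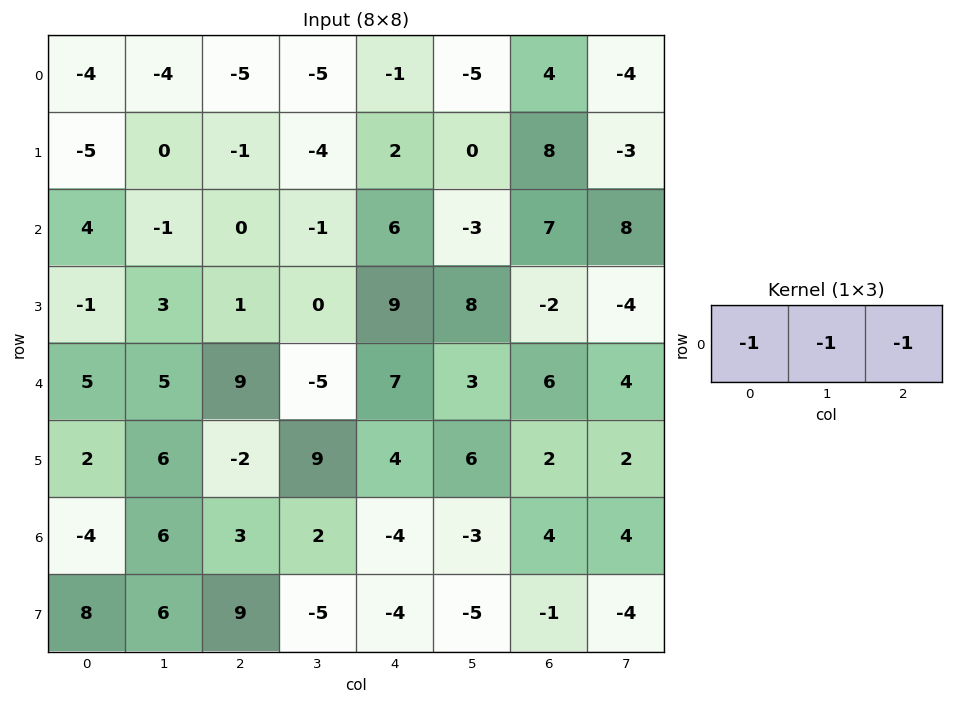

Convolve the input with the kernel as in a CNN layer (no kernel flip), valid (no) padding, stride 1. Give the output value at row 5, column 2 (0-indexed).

-11

The receptive field on the input at this output position is [-2 9 4]. Elementwise product with the kernel and sum: -2·-1 + 9·-1 + 4·-1.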